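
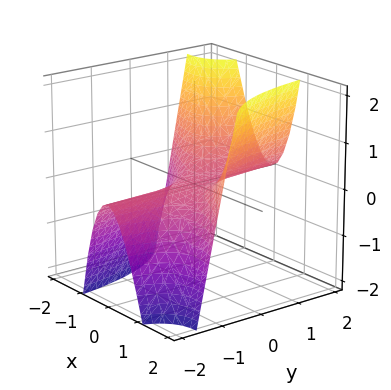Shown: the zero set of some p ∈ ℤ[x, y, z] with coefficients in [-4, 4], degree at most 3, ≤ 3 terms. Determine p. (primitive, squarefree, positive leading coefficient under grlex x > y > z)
(a) deg p = 3. The shape is more complex than any degree-2 surface.
(b) Reading off the gridlines: one x-axis crossing is at x = 0; one z-axis crossing is at z = 0; the visible y-axis segment lies entirely on the surface.
(c) Assembling these constraints gives the stated polynomial.

x^3 + 2*x^2*y - 2*z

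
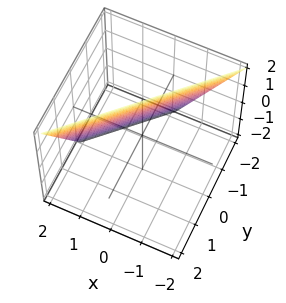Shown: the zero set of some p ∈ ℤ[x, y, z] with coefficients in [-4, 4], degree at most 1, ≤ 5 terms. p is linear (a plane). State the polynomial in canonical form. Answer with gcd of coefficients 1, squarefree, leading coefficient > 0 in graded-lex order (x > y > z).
1. Degree: the surface is flat (a plane), so deg p = 1.
2. From the visible intercepts: one y-axis crossing is at y = -1; one x-axis crossing is at x = 1; it meets the z-axis at z = 2 (among the integer gridlines).
3. Putting this together gives p.

2*x - 2*y + z - 2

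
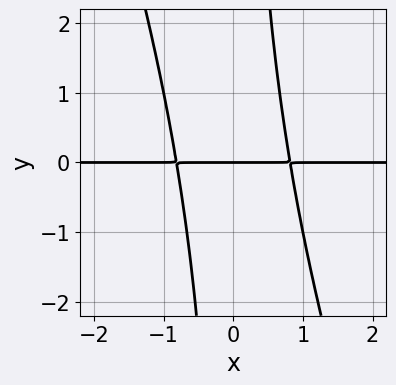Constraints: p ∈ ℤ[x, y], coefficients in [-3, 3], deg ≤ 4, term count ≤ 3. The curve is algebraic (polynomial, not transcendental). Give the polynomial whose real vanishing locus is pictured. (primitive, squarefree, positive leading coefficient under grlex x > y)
(a) Degree: a generic line meets the curve in up to 3 points, so deg p = 3.
(b) Observable constraints: one y-axis crossing is at y = 0; the visible x-axis segment lies entirely on the curve.
(c) Assembling these constraints gives the stated polynomial.

3*x^2*y + x*y^2 - 2*y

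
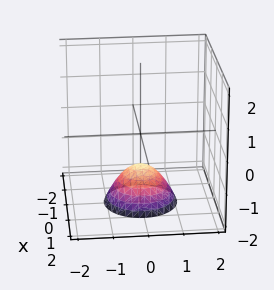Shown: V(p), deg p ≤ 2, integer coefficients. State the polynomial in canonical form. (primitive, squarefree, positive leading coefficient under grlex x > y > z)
x^2 + y^2 + z + 1

1. Degree: a generic line meets the surface in up to 2 points, so deg p = 2.
2. Symmetry: the z-axis is an axis of rotation, so x and y enter only as x² + y².
3. From the axis intercepts and sections: it misses every integer gridline on the x-axis; a circular section at z = -2 has radius exactly 1; the surface avoids every integer y-axis point in the box; it crosses the z-axis at the gridline z = -1.
4. Assembling these constraints gives the stated polynomial.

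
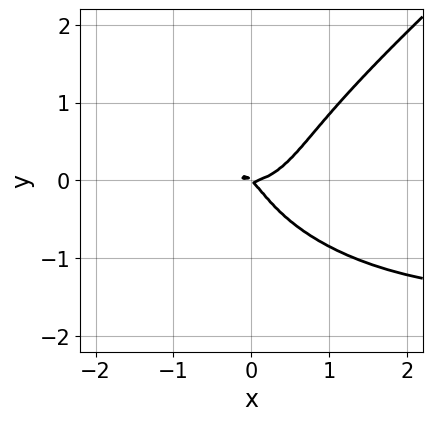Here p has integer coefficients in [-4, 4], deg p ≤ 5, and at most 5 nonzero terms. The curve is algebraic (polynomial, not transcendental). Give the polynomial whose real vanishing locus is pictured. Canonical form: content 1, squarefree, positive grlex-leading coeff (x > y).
(a) The degree is 4 — the shape is more complex than any degree-3 curve.
(b) From the axis intercepts and sections: one y-axis crossing is at y = 0; it meets the x-axis at x = 0 (among the integer gridlines).
(c) Matching integer coefficients to the picture gives p.

2*x^3*y - 3*y^4 + 3*x^3 - 2*x*y - 2*y^2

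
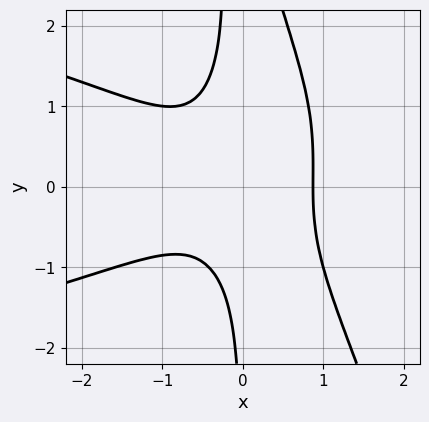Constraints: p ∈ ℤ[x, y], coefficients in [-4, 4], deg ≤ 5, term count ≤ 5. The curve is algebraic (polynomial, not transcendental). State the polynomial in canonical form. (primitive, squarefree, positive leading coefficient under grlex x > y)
The degree is 4 — a generic line meets the curve in up to 4 points.
From the axis intercepts and sections: it misses every integer gridline on the y-axis.
Assembling these constraints gives the stated polynomial.

3*x^2*y^2 + x*y^3 + 3*x^3 - 3*x*y^2 - 2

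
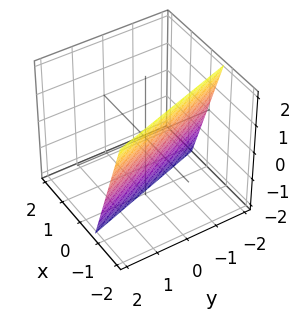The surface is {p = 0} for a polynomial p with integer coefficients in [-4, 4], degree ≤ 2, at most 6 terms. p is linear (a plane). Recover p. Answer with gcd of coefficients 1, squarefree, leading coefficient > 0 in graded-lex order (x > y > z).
Degree: the surface is flat (a plane), so deg p = 1.
From the axis intercepts and sections: it meets the z-axis at z = -2 (among the integer gridlines); it crosses the y-axis at the gridline y = -2.
Together with the visible shape, these determine p as stated.

3*x + y + z + 2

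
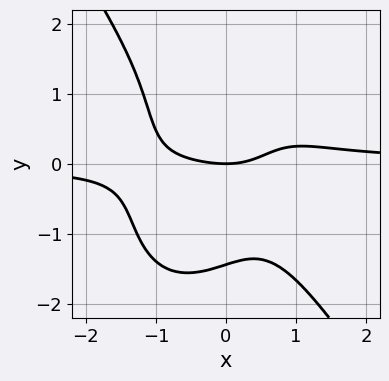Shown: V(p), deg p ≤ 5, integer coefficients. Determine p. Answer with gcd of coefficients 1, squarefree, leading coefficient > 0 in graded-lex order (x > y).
(a) Degree: a generic line meets the curve in up to 4 points, so deg p = 4.
(b) Observable constraints: it crosses the y-axis at the gridline y = 0; one x-axis crossing is at x = 0.
(c) The integer polynomial consistent with all of this is the stated p.

3*x^3*y + y^4 - x^2 - 2*x*y + 3*y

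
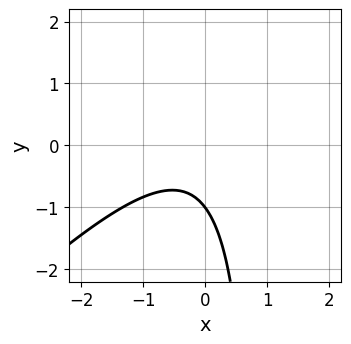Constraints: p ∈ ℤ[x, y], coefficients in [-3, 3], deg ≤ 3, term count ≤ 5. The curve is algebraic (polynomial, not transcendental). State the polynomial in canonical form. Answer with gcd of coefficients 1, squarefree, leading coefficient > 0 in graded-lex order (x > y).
First, deg p = 2.
Next, from the axis intercepts and sections: it misses every integer gridline on the x-axis; it meets the y-axis at y = -1 (among the integer gridlines).
Finally, the integer polynomial consistent with all of this is the stated p.

3*x^2 - 3*x*y + x + 3*y + 3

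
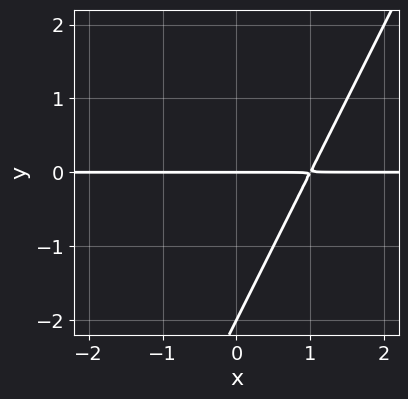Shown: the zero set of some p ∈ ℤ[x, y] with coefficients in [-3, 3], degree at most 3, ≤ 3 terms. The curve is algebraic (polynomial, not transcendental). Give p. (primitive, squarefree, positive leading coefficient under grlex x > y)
(a) Degree: no degree-1 curve has this shape, so deg p = 2.
(b) From the visible intercepts: the visible x-axis segment lies entirely on the curve; among the integer gridlines, it crosses the y-axis at y ∈ {-2, 0}.
(c) Assembling these constraints gives the stated polynomial.

2*x*y - y^2 - 2*y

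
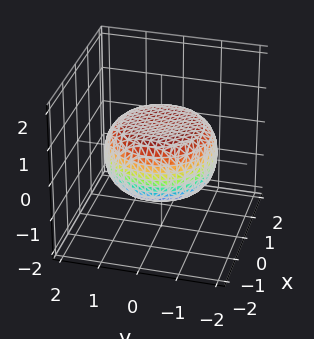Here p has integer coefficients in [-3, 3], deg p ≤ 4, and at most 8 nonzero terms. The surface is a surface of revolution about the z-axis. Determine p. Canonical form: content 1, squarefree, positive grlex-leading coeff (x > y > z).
(a) The degree is 4 — a generic line meets the surface in up to 4 points.
(b) Symmetries: rotational symmetry about the z-axis ⇒ p depends on x, y only through x² + y².
(c) From the axis intercepts and sections: a circular section at z = 0 has radius between 1 and 2.
(d) Putting this together gives p.

x^4 + 2*x^2*y^2 + y^4 - x^2 - y^2 + 3*z^2 - 2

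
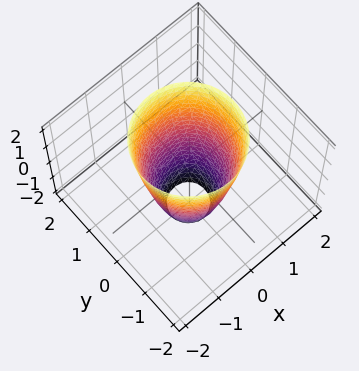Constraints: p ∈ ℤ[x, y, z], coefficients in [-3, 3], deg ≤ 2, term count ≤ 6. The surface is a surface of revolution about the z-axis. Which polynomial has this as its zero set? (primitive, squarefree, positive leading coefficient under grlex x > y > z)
3*x^2 + 3*y^2 - z - 3

(a) deg p = 2.
(b) Symmetries: rotational symmetry about the z-axis ⇒ p depends on x, y only through x² + y².
(c) Reading off the gridlines: the y-axis gridline crossings are at y ∈ {-1, 1}; a circular section at z = 0 has radius exactly 1.
(d) Solving for integer coefficients yields p as stated.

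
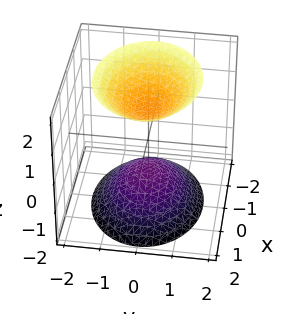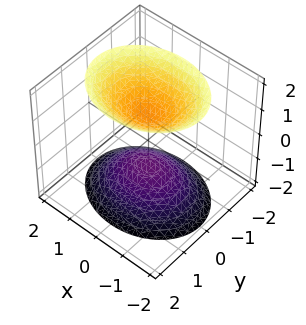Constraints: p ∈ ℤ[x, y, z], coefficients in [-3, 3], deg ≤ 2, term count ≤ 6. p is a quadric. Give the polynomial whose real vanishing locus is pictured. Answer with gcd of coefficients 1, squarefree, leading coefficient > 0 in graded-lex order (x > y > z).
First, the picture has 2 separate pieces.
Next, deg p = 2.
Next, symmetries: the z ↦ −z reflection is a symmetry, so z appears only in even powers; it's symmetric under y → −y, forcing even powers of y; mirror symmetry x ↦ −x ⇒ only even powers of x.
Then, observable constraints: it misses every integer gridline on the x-axis; the z-axis gridline crossings are at z ∈ {-1, 1}; the surface avoids every integer y-axis point in the box.
Finally, putting this together gives p.

2*x^2 + 3*y^2 - 2*z^2 + 2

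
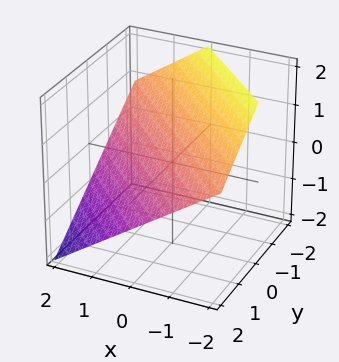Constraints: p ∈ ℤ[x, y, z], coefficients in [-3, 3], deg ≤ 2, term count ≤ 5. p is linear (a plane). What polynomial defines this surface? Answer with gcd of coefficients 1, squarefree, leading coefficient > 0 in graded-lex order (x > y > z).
First, deg p = 1. The surface is flat (a plane).
Next, from the axis intercepts and sections: it meets the y-axis at y = 1 (among the integer gridlines); one x-axis crossing is at x = 1.
Finally, these observations pin down the coefficients.

2*x + 2*y + 3*z - 2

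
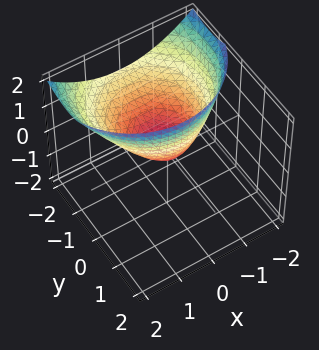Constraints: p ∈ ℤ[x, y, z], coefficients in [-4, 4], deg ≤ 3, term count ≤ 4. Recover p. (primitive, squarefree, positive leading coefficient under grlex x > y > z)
1. The degree is 2 — the shape is more complex than any degree-1 surface.
2. From the axis intercepts and sections: it meets the z-axis at z = 0 (among the integer gridlines); one x-axis crossing is at x = 0; it meets the y-axis at y = 0 (among the integer gridlines).
3. Solving for integer coefficients yields p as stated.

2*x^2 + 2*y^2 + 3*y*z - 3*z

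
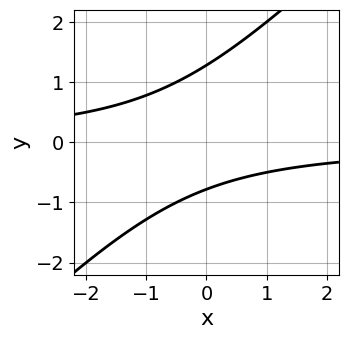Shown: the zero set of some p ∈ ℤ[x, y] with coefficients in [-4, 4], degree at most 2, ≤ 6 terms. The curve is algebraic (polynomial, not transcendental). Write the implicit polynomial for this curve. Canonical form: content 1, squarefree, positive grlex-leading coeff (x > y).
1. Degree: the shape is more complex than any degree-1 curve, so deg p = 2.
2. Against the integer gridlines: it misses every integer gridline on the x-axis.
3. Solving for integer coefficients yields p as stated.

2*x*y - 2*y^2 + y + 2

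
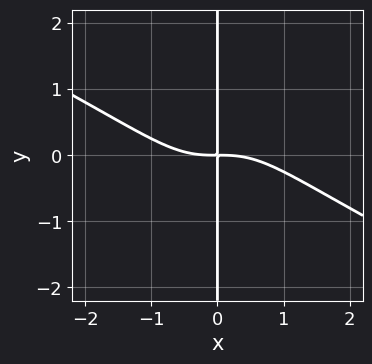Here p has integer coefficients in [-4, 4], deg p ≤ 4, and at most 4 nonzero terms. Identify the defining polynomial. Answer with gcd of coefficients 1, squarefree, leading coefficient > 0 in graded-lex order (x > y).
x^4 + 2*x^3*y + 2*x*y

(a) deg p = 4. The shape is more complex than any degree-3 curve.
(b) Against the integer gridlines: every point of the y-axis in the box is on the curve.
(c) Putting this together gives p.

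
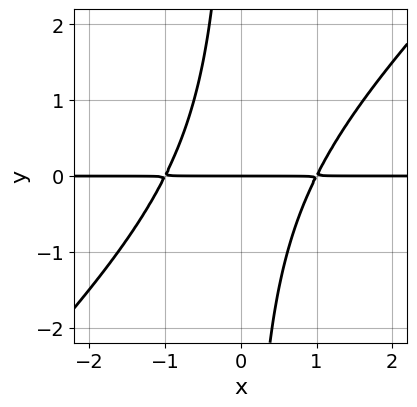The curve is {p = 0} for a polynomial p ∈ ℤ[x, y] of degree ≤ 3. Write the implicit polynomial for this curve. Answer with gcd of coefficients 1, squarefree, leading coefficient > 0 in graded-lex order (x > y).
(a) Degree: a generic line meets the curve in up to 3 points, so deg p = 3.
(b) From the visible intercepts: the visible x-axis segment lies entirely on the curve; it meets the y-axis at y = 0 (among the integer gridlines).
(c) These observations pin down the coefficients.

x^2*y - x*y^2 - y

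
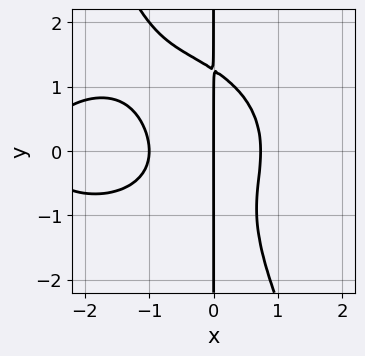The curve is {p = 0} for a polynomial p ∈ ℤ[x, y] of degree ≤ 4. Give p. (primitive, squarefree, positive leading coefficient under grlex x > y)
x^4 + 2*x^2*y^2 + x*y^3 + 3*x^3 - 2*x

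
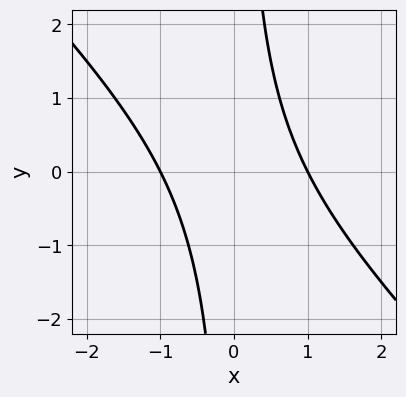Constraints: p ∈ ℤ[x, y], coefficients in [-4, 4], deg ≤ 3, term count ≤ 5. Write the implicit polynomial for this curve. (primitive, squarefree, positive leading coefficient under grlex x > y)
x^2 + x*y - 1

1. The degree is 2 — the shape is more complex than any degree-1 curve.
2. Against the integer gridlines: among the integer gridlines, it crosses the x-axis at x ∈ {-1, 1}; no y-intercept at any integer in the box.
3. Solving for integer coefficients yields p as stated.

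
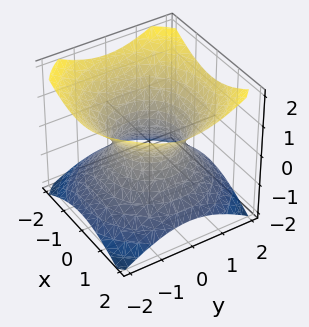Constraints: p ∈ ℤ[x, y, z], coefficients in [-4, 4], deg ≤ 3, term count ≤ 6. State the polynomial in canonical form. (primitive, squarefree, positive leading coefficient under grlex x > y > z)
2*x^2 + 2*y^2 - 3*z^2 - 2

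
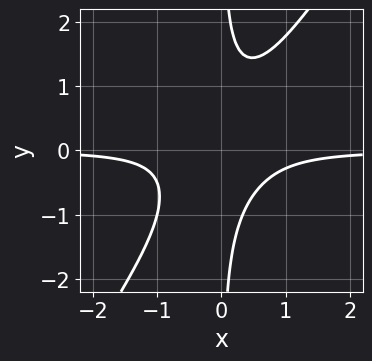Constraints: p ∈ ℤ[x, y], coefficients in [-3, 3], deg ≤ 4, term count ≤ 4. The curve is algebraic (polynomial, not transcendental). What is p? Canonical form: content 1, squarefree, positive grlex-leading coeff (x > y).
(a) Degree: no degree-2 curve has this shape, so deg p = 3.
(b) Reading off the gridlines: it misses every integer gridline on the x-axis; it misses every integer gridline on the y-axis.
(c) Solving for integer coefficients yields p as stated.

3*x^2*y - 2*x*y^2 + 1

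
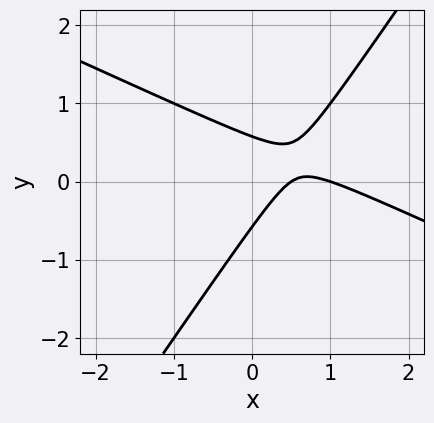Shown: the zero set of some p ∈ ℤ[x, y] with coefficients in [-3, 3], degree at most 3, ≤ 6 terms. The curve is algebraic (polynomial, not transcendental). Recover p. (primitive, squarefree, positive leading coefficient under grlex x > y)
1. Degree: no degree-1 curve has this shape, so deg p = 2.
2. From the visible intercepts: one x-axis crossing is at x = 1.
3. Solving for integer coefficients yields p as stated.

2*x^2 + 3*x*y - 3*y^2 - 3*x + 1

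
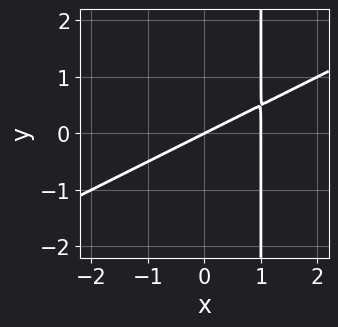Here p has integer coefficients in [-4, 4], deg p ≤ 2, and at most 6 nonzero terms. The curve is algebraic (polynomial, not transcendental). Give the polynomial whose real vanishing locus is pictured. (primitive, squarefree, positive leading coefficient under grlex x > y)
(a) deg p = 2. The shape is more complex than any degree-1 curve.
(b) From the visible intercepts: it crosses the y-axis at the gridline y = 0; among the integer gridlines, it crosses the x-axis at x ∈ {0, 1}.
(c) These observations pin down the coefficients.

x^2 - 2*x*y - x + 2*y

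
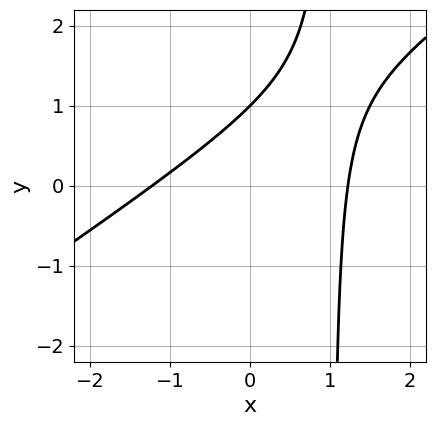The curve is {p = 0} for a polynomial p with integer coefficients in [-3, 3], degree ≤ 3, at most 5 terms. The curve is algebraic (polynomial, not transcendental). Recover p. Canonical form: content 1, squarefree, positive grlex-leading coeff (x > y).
2*x^2 - 3*x*y + 3*y - 3

1. The degree is 2 — no degree-1 curve has this shape.
2. From the visible intercepts: it crosses the y-axis at the gridline y = 1.
3. Together with the visible shape, these determine p as stated.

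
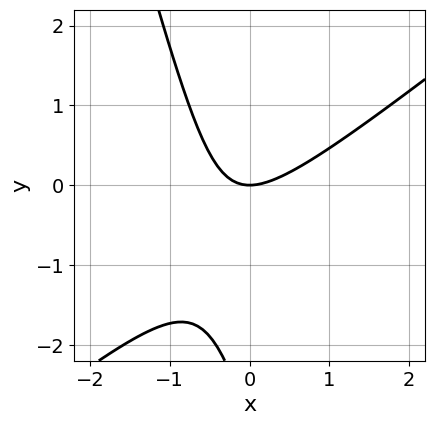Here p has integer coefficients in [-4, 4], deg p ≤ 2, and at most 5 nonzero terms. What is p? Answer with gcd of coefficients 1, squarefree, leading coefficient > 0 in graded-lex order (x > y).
3*x^2 - 3*x*y - y^2 - 3*y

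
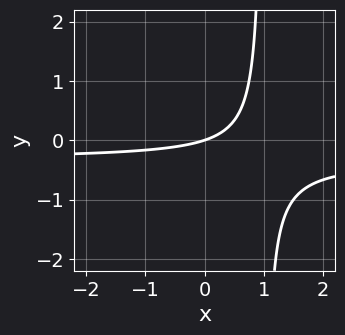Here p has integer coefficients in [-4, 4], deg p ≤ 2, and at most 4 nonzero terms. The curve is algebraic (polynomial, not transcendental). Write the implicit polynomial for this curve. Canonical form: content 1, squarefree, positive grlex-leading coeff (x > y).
3*x*y + x - 3*y

First, deg p = 2. A generic line meets the curve in up to 2 points.
Then, against the integer gridlines: it meets the y-axis at y = 0 (among the integer gridlines); one x-axis crossing is at x = 0.
Finally, assembling these constraints gives the stated polynomial.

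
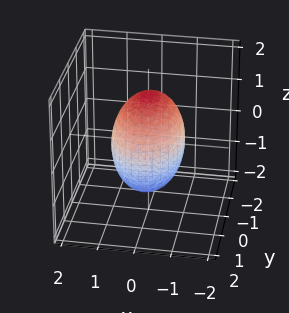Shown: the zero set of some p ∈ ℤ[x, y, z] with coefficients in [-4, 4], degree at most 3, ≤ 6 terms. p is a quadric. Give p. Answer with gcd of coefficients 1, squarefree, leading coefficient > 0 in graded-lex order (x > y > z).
2*x^2 + y^2 + z^2 - 2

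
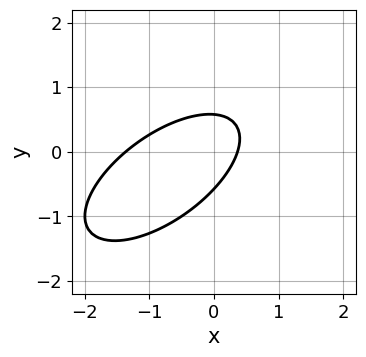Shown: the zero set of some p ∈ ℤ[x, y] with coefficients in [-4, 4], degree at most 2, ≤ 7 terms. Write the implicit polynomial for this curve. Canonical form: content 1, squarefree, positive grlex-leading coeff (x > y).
1. deg p = 2.
2. Putting this together gives p.

2*x^2 - 3*x*y + 3*y^2 + 2*x - 1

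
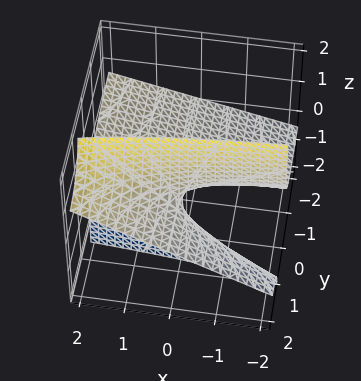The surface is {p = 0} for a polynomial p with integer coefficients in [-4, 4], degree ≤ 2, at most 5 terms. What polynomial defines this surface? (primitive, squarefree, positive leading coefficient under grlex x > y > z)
(a) The degree is 2 — the shape is more complex than any degree-1 surface.
(b) Against the integer gridlines: every point of the y-axis in the box is on the surface; one z-axis crossing is at z = 0; the visible x-axis segment lies entirely on the surface.
(c) Together with the visible shape, these determine p as stated.

x*y - 3*y*z + 2*z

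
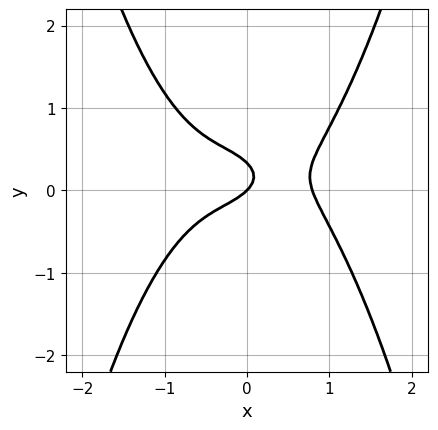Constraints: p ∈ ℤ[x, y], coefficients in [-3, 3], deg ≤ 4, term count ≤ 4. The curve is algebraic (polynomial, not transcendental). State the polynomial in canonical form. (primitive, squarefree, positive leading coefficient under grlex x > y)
2*x^4 - 3*y^2 - x + y

1. The degree is 4 — no degree-3 curve has this shape.
2. From the visible intercepts: it meets the y-axis at y = 0 (among the integer gridlines); it meets the x-axis at x = 0 (among the integer gridlines).
3. These observations pin down the coefficients.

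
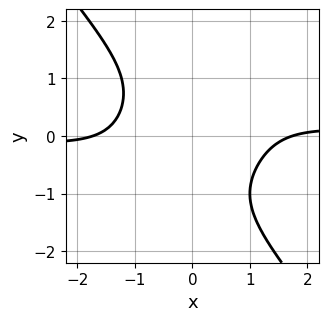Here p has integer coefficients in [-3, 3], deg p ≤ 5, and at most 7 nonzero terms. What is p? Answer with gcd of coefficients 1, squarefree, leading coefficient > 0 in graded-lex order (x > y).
2*x^3*y + y^4 - x*y^2 - x^2 + 3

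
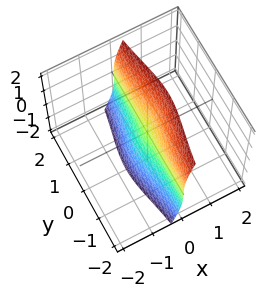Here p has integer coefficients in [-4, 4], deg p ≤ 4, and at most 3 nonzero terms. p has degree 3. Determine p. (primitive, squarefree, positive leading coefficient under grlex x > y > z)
3*x*y^2 + 3*x*z^2 - z^3

First, deg p = 3.
Then, reading off the gridlines: every point of the y-axis in the box is on the surface; every point of the x-axis in the box is on the surface.
Finally, the integer polynomial consistent with all of this is the stated p.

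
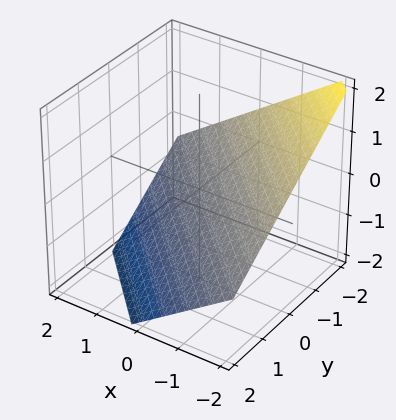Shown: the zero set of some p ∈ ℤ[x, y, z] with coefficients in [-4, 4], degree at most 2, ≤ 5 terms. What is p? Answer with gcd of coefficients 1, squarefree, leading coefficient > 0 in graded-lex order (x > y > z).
2*x + 2*y + 3*z + 2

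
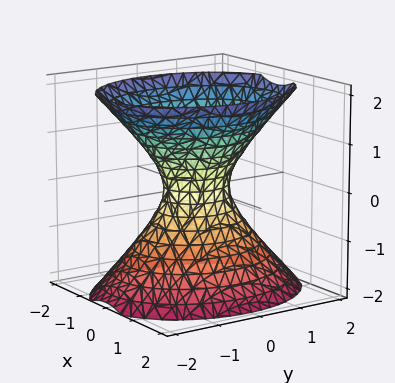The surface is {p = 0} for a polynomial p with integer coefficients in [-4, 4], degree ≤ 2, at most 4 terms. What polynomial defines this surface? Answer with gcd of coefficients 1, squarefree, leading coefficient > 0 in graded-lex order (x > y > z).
3*x^2 + 2*y^2 - 2*z^2 - 1

First, the degree is 2 — one connected sheet with a waist; a quadric.
Next, symmetries: mirror symmetry x ↦ −x ⇒ only even powers of x; mirror symmetry y ↦ −y ⇒ only even powers of y; mirror symmetry z ↦ −z ⇒ only even powers of z.
Next, from the visible intercepts: no z-intercept at any integer in the box.
Finally, solving for integer coefficients yields p as stated.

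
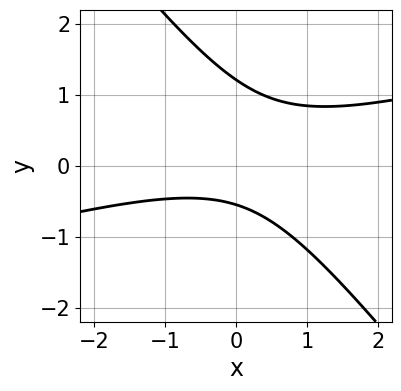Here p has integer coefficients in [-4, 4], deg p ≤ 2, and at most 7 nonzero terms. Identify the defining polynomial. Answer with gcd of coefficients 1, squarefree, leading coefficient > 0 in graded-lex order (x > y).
1. deg p = 2. No degree-1 curve has this shape.
2. From the visible intercepts: it misses every integer gridline on the x-axis.
3. Together with the visible shape, these determine p as stated.

x^2 - 3*x*y - 3*y^2 + 2*y + 2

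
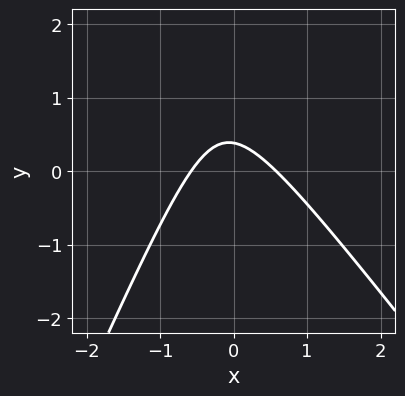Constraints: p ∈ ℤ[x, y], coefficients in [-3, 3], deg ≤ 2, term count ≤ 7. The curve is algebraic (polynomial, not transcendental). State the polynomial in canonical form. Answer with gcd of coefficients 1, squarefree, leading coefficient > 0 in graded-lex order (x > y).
1. deg p = 2. A generic line meets the curve in up to 2 points.
2. Putting this together gives p.

3*x^2 + x*y - y^2 + 3*y - 1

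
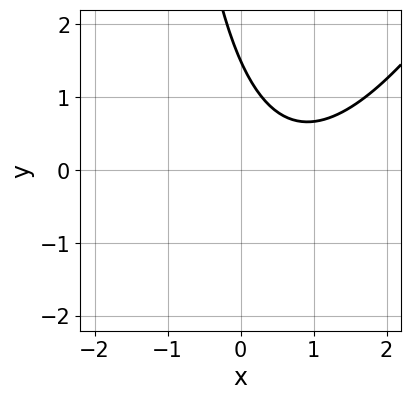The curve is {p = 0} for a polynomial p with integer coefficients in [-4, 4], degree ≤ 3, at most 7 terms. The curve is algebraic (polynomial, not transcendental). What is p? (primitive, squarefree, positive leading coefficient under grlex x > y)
2*x^2 - x*y - 3*x - 2*y + 3

First, the degree is 2 — a generic line meets the curve in up to 2 points.
Next, from the axis intercepts and sections: no x-intercept at any integer in the box.
Finally, solving for integer coefficients yields p as stated.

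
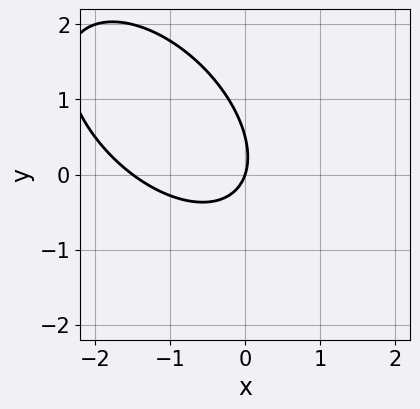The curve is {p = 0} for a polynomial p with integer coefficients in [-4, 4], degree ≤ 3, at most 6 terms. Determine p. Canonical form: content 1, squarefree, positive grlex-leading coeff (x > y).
Degree: a generic line meets the curve in up to 2 points, so deg p = 2.
From the axis intercepts and sections: it crosses the x-axis at the gridline x = 0; one y-axis crossing is at y = 0.
Putting this together gives p.

2*x^2 + 2*x*y + 2*y^2 + 3*x - y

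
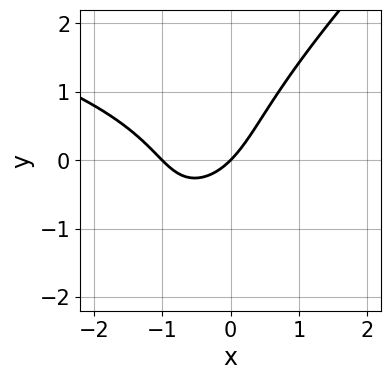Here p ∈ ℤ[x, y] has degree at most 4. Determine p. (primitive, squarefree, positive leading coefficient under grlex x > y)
1. Degree: no degree-2 curve has this shape, so deg p = 3.
2. Checking where it meets the axes: among the integer gridlines, it crosses the x-axis at x ∈ {-1, 0}; it meets the y-axis at y = 0 (among the integer gridlines).
3. Putting this together gives p.

2*x*y^2 - 2*y^3 + 3*x^2 + 3*x - 3*y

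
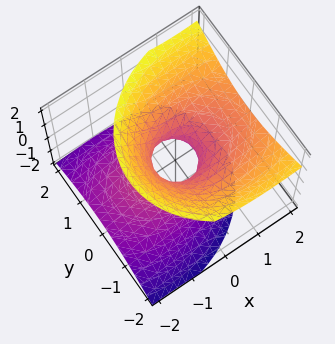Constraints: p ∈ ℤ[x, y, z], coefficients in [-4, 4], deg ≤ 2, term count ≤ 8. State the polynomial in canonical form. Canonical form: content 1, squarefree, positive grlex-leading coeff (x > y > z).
2*x^2 - 3*x*z + 3*y^2 + y*z - 3*z^2 - 1

1. Degree: a generic line meets the surface in up to 2 points, so deg p = 2.
2. Checking where it meets the axes: no z-intercept at any integer in the box.
3. Solving for integer coefficients yields p as stated.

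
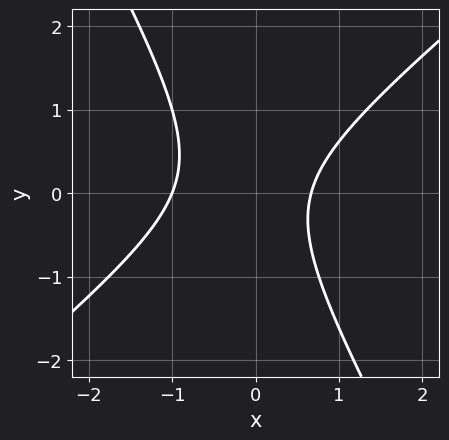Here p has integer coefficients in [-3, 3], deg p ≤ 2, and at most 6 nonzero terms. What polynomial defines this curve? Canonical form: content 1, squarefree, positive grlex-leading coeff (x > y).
1. The degree is 2 — no degree-1 curve has this shape.
2. Reading off the gridlines: no y-intercept at any integer in the box; it meets the x-axis at x = -1 (among the integer gridlines).
3. Assembling these constraints gives the stated polynomial.

3*x^2 - 2*x*y - 2*y^2 + x - 2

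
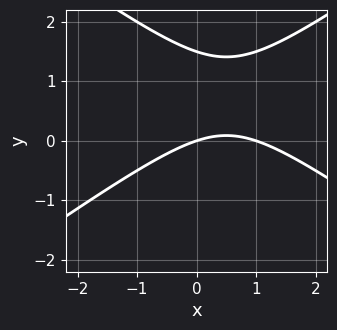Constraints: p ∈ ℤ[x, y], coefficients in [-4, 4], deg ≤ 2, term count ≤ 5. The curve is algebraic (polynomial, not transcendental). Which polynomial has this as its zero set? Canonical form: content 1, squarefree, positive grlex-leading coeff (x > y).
x^2 - 2*y^2 - x + 3*y

1. The degree is 2 — a generic line meets the curve in up to 2 points.
2. Observable constraints: it meets the y-axis at y = 0 (among the integer gridlines); the x-axis gridline crossings are at x ∈ {0, 1}.
3. Fitting integer coefficients to these (and the overall shape) gives p.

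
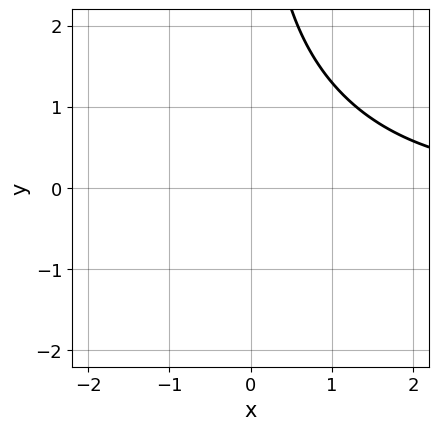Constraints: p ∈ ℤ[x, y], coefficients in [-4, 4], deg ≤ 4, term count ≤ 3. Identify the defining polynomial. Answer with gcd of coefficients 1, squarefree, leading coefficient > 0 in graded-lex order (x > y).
First, degree: the shape is more complex than any degree-2 curve, so deg p = 3.
Next, reading off the gridlines: it misses every integer gridline on the x-axis; the curve avoids every integer y-axis point in the box.
Finally, matching integer coefficients to the picture gives p.

x^2*y + x*y^2 - 3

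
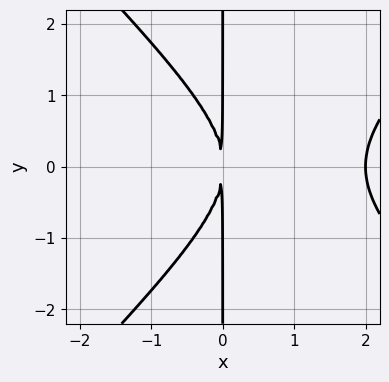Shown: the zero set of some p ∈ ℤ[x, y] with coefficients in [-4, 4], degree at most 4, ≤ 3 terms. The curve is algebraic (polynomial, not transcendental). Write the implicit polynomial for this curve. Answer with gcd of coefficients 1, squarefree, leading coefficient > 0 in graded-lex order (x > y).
x^3 - x*y^2 - 2*x^2

Degree: no degree-2 curve has this shape, so deg p = 3.
Symmetries: the y ↦ −y reflection is a symmetry, so y appears only in even powers.
From the axis intercepts and sections: the visible y-axis segment lies entirely on the curve; it meets the x-axis at x = 2 (among the integer gridlines).
The integer polynomial consistent with all of this is the stated p.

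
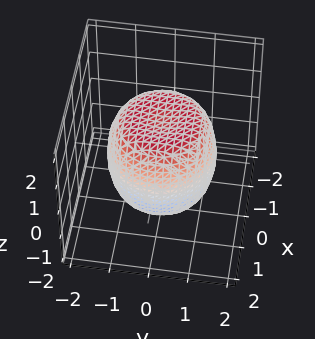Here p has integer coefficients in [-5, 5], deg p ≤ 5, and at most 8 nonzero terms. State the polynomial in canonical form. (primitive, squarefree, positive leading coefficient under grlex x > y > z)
2*x^4 + 4*x^2*y^2 + 2*y^4 - 2*x^2 - 2*y^2 + 2*z^2 - 3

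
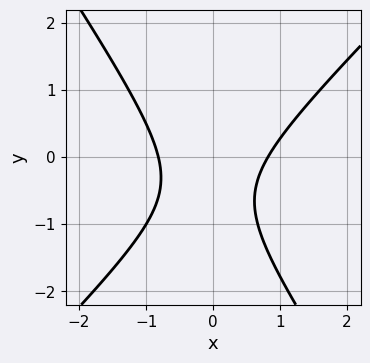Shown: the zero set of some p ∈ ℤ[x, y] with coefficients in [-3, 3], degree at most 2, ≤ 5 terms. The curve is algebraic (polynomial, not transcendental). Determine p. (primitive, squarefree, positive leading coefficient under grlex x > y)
3*x^2 - x*y - 2*y^2 - 2*y - 2

First, degree: the shape is more complex than any degree-1 curve, so deg p = 2.
Then, from the axis intercepts and sections: it misses every integer gridline on the y-axis.
Finally, matching integer coefficients to the picture gives p.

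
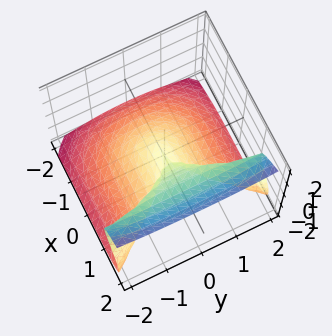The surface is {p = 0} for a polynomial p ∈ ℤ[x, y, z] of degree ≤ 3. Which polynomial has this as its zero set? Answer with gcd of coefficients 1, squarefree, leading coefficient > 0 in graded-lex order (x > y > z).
x^3 + y^2*z - 2*z^3 - y^2

(a) deg p = 3.
(b) Against the integer gridlines: it meets the y-axis at y = 0 (among the integer gridlines); one x-axis crossing is at x = 0; one z-axis crossing is at z = 0.
(c) Fitting integer coefficients to these (and the overall shape) gives p.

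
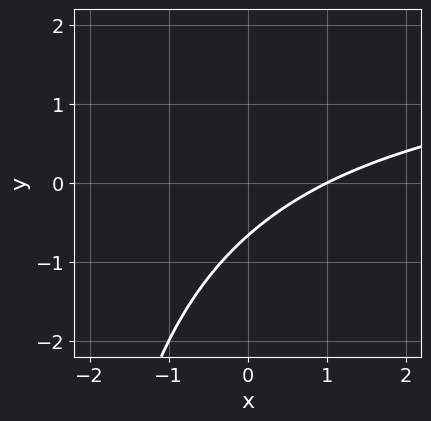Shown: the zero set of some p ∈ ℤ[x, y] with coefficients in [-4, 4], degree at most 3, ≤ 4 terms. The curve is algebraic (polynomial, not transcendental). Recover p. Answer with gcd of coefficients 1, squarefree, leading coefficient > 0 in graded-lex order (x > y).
x*y - 2*x + 3*y + 2

First, the degree is 2 — the shape is more complex than any degree-1 curve.
Then, observable constraints: it meets the x-axis at x = 1 (among the integer gridlines).
Finally, these observations pin down the coefficients.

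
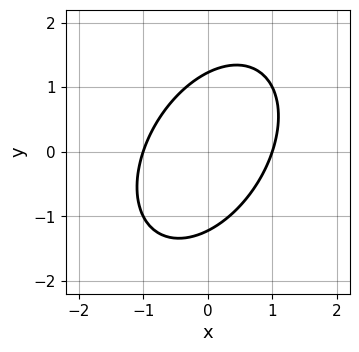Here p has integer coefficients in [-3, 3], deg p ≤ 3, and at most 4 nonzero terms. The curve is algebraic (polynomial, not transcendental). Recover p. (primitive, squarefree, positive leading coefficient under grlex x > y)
3*x^2 - 2*x*y + 2*y^2 - 3

First, the degree is 2 — the shape is more complex than any degree-1 curve.
Then, from the visible intercepts: among the integer gridlines, it crosses the x-axis at x ∈ {-1, 1}.
Finally, matching integer coefficients to the picture gives p.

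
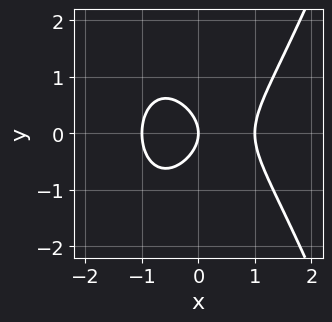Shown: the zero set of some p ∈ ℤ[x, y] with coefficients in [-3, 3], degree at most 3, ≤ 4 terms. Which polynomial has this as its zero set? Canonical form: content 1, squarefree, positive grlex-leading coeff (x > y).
x^3 - y^2 - x

deg p = 3.
Symmetries: the y ↦ −y reflection is a symmetry, so y appears only in even powers.
Observable constraints: the x-axis gridline crossings are at x ∈ {-1, 0, 1}; it crosses the y-axis at the gridline y = 0.
These observations pin down the coefficients.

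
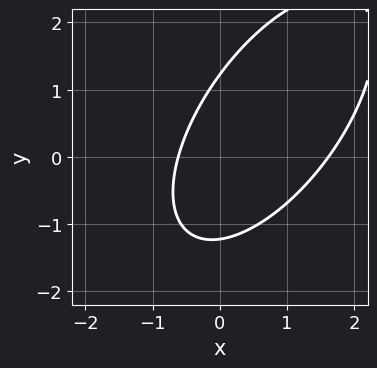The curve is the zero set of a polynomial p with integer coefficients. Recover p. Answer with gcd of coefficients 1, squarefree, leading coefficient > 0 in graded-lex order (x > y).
3*x^2 - 3*x*y + 2*y^2 - 3*x - 3

First, degree: no degree-1 curve has this shape, so deg p = 2.
Finally, putting this together gives p.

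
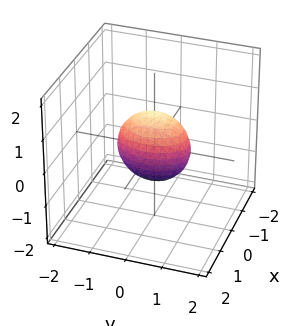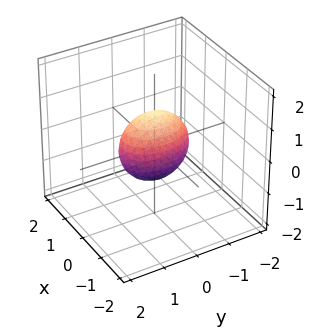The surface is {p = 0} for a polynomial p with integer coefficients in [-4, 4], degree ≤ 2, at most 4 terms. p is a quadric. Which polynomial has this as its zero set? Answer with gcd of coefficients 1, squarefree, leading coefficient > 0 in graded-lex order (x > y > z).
Degree: bounded and convex; a quadric, so deg p = 2.
Symmetries: it's symmetric under z → −z, forcing even powers of z; it's symmetric under y → −y, forcing even powers of y; the x ↦ −x reflection is a symmetry, so x appears only in even powers.
From the visible intercepts: the y-axis gridline crossings are at y ∈ {-1, 1}; among the integer gridlines, it crosses the z-axis at z ∈ {-1, 1}.
The integer polynomial consistent with all of this is the stated p.

2*x^2 + y^2 + z^2 - 1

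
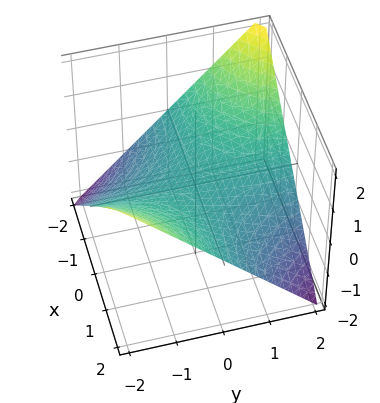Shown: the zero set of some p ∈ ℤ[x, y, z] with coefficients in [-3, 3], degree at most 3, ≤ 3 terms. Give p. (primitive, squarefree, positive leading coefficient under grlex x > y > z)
1. The degree is 2 — a hyperbolic paraboloid; a quadric.
2. Against the integer gridlines: it crosses the z-axis at the gridline z = 0; every point of the y-axis in the box is on the surface; the visible x-axis segment lies entirely on the surface.
3. Solving for integer coefficients yields p as stated.

x*y + 2*z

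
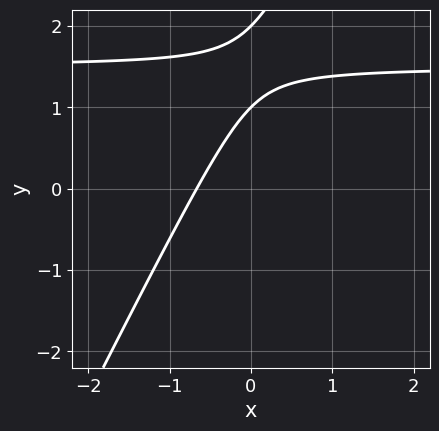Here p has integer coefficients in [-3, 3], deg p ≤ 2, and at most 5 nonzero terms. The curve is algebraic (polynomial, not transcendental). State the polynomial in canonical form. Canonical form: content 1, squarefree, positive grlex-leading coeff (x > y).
2*x*y - y^2 - 3*x + 3*y - 2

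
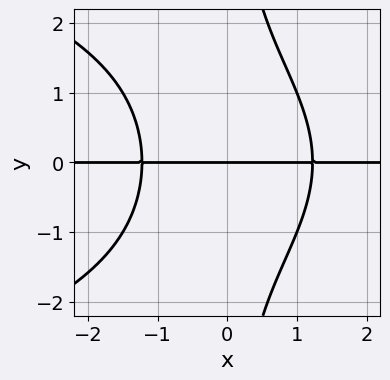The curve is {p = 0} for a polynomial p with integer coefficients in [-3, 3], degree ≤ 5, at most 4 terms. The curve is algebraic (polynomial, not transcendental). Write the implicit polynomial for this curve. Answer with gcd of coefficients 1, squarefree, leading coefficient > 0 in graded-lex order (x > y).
x*y^3 + 2*x^2*y - 3*y

1. Degree: no degree-3 curve has this shape, so deg p = 4.
2. Against the integer gridlines: the visible x-axis segment lies entirely on the curve; one y-axis crossing is at y = 0.
3. Fitting integer coefficients to these (and the overall shape) gives p.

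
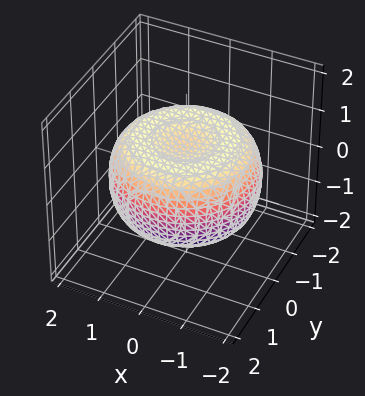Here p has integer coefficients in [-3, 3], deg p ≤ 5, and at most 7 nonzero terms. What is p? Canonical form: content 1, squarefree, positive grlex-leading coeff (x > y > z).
x^4 + 2*x^2*y^2 + y^4 - 2*x^2 - 2*y^2 + 3*z^2 - 2

(a) The degree is 4 — no degree-3 surface has this shape.
(b) Symmetry: the surface is invariant under rotation about z: p = q(x² + y², z).
(c) From the axis intercepts and sections: a circular section at z = -1 has radius exactly 1.
(d) The integer polynomial consistent with all of this is the stated p.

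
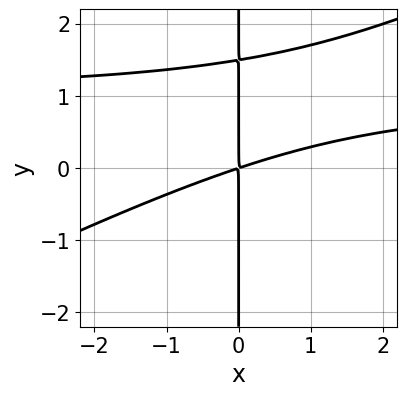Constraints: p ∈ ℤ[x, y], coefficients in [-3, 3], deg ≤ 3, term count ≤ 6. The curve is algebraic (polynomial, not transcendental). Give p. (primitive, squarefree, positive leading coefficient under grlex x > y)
x^2*y - 2*x*y^2 - x^2 + 3*x*y

1. deg p = 3. A generic line meets the curve in up to 3 points.
2. Observable constraints: every point of the y-axis in the box is on the curve.
3. Matching integer coefficients to the picture gives p.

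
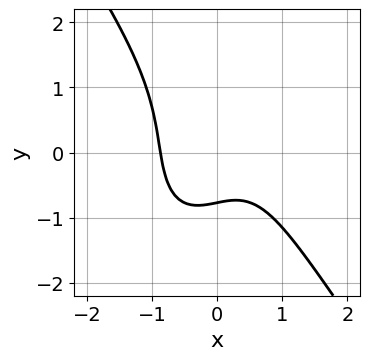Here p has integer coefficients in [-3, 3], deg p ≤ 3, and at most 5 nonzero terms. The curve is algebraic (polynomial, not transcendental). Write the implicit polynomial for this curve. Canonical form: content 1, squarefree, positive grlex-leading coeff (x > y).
3*x^3 + y^3 + x*y + 2*y + 2

First, the degree is 3 — no degree-2 curve has this shape.
Finally, matching integer coefficients to the picture gives p.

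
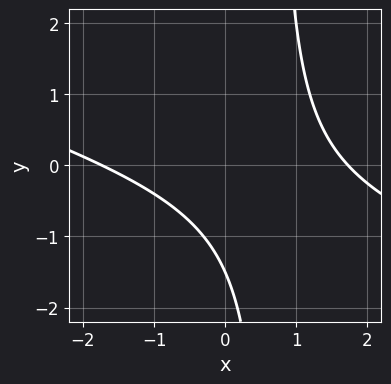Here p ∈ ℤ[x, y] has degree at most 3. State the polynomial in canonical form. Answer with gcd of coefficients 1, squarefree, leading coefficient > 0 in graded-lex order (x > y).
x^2 + 3*x*y - 2*y - 3

1. Degree: the shape is more complex than any degree-1 curve, so deg p = 2.
2. Solving for integer coefficients yields p as stated.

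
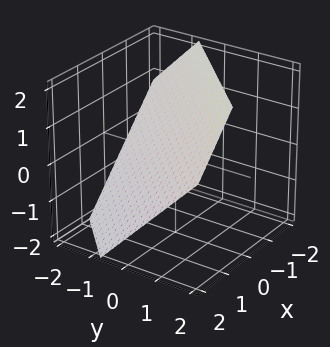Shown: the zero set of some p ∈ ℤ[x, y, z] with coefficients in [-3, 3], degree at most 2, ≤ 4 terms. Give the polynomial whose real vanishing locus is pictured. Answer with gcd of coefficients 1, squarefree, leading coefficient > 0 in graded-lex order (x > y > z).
3*x - 3*y + 3*z - 2

(a) deg p = 1. Every cross-section is a straight line — this is a plane.
(b) The integer polynomial consistent with all of this is the stated p.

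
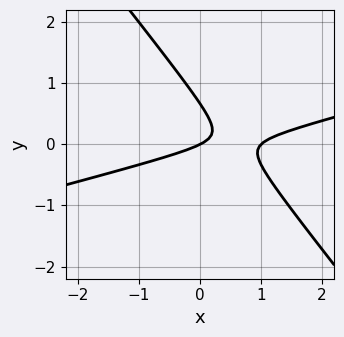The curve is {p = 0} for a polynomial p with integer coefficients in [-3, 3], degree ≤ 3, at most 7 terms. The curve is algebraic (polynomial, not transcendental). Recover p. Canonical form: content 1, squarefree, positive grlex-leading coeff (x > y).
(a) deg p = 2. The shape is more complex than any degree-1 curve.
(b) Against the integer gridlines: the x-axis gridline crossings are at x ∈ {0, 1}; one y-axis crossing is at y = 0.
(c) Fitting integer coefficients to these (and the overall shape) gives p.

x^2 - 3*x*y - 3*y^2 - x + 2*y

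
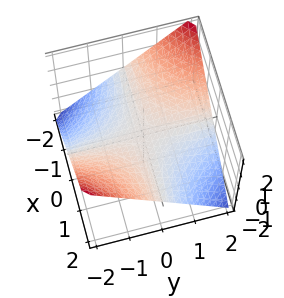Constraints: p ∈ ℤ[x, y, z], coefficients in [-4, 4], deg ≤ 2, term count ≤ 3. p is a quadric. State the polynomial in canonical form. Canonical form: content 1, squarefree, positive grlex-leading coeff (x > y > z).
First, the degree is 2 — a saddle surface; a quadric.
Then, against the integer gridlines: the visible x-axis segment lies entirely on the surface; it crosses the z-axis at the gridline z = 0; every point of the y-axis in the box is on the surface.
Finally, matching integer coefficients to the picture gives p.

x*y + 2*z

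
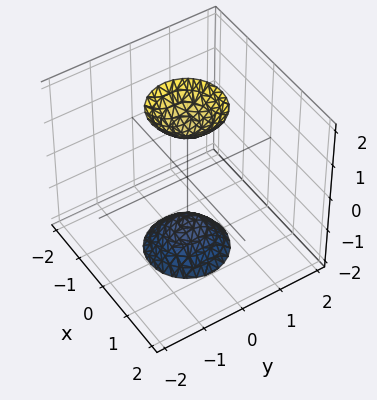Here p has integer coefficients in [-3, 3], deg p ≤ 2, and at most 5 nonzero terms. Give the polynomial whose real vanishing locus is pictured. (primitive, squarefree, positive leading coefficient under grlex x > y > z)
3*x^2 + 3*y^2 - z^2 + 2

There are 2 components. Treating them together as one polynomial.
Degree: the shape is more complex than any degree-1 surface, so deg p = 2.
Symmetries: the z-axis is an axis of rotation, so x and y enter only as x² + y².
Observable constraints: it misses every integer gridline on the y-axis; no x-intercept at any integer in the box; a circular section at z = -2 has radius between 0 and 1.
Solving for integer coefficients yields p as stated.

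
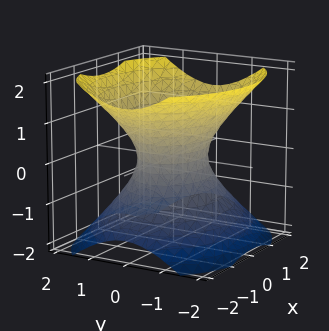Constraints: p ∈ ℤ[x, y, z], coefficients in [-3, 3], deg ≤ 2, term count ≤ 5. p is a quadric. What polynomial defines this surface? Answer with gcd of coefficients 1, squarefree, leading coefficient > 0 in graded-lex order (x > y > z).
2*x^2 + 3*y^2 - 3*z^2 - 2

1. deg p = 2. An hourglass — one-sheet hyperboloid; a quadric.
2. Symmetries: the z ↦ −z reflection is a symmetry, so z appears only in even powers; mirror symmetry x ↦ −x ⇒ only even powers of x; it's symmetric under y → −y, forcing even powers of y.
3. From the visible intercepts: among the integer gridlines, it crosses the x-axis at x ∈ {-1, 1}; the surface avoids every integer z-axis point in the box.
4. Fitting integer coefficients to these (and the overall shape) gives p.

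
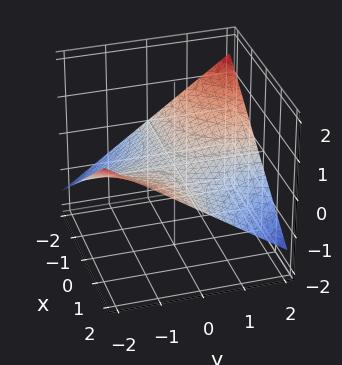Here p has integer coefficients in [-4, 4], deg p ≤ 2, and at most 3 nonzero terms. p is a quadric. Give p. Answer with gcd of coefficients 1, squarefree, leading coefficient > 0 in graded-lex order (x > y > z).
deg p = 2.
Against the integer gridlines: the visible x-axis segment lies entirely on the surface; it crosses the z-axis at the gridline z = 0; the visible y-axis segment lies entirely on the surface.
Putting this together gives p.

x*y + 3*z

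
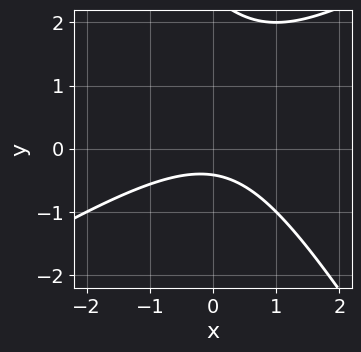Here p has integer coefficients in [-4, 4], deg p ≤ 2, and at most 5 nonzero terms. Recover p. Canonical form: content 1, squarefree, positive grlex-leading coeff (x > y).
First, the degree is 2 — no degree-1 curve has this shape.
Then, reading off the gridlines: it misses every integer gridline on the x-axis.
Finally, matching integer coefficients to the picture gives p.

x^2 - x*y - y^2 + 2*y + 1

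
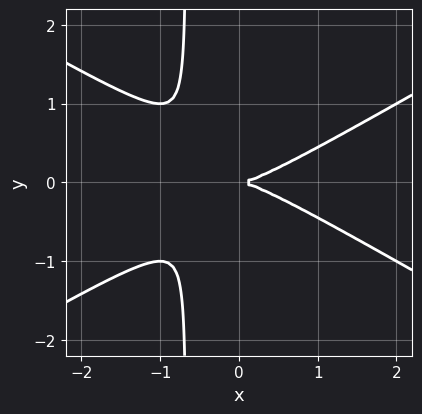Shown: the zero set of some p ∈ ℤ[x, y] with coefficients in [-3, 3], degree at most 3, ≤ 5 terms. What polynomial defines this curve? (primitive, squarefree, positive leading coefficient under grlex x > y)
x^3 - 3*x*y^2 - 2*y^2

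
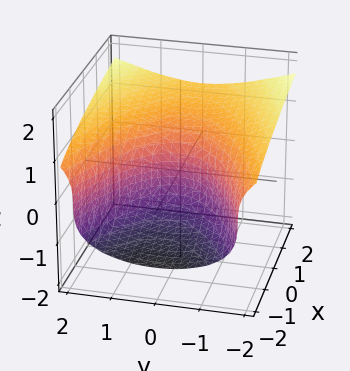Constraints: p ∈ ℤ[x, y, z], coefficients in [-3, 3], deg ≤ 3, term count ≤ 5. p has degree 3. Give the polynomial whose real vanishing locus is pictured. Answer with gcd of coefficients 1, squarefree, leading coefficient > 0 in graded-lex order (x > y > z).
3*z^3 - 2*y^2 - 3*x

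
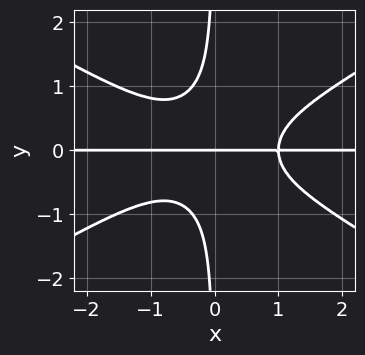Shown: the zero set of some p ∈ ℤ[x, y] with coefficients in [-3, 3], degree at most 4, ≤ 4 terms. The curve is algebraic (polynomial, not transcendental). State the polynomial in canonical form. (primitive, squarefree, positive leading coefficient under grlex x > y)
x^3*y - 3*x*y^3 - y

1. The degree is 4 — the shape is more complex than any degree-3 curve.
2. From the visible intercepts: the visible x-axis segment lies entirely on the curve; it meets the y-axis at y = 0 (among the integer gridlines).
3. These observations pin down the coefficients.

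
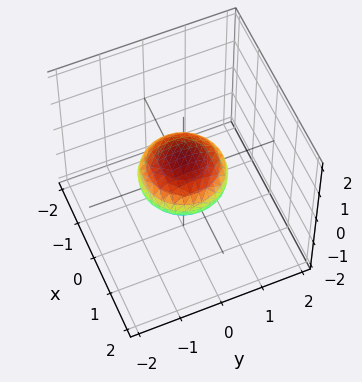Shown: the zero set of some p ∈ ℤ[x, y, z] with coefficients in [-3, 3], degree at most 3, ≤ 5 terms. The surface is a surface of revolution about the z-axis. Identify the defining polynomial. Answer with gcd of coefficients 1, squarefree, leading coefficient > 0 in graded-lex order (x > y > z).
deg p = 2. A generic line meets the surface in up to 2 points.
Symmetry: the surface is invariant under rotation about z: p = q(x² + y², z).
From the visible intercepts: among the integer gridlines, it crosses the y-axis at y ∈ {-1, 1}; the x-axis gridline crossings are at x ∈ {-1, 1}.
Matching integer coefficients to the picture gives p.

x^2 + y^2 + 2*z^2 - 1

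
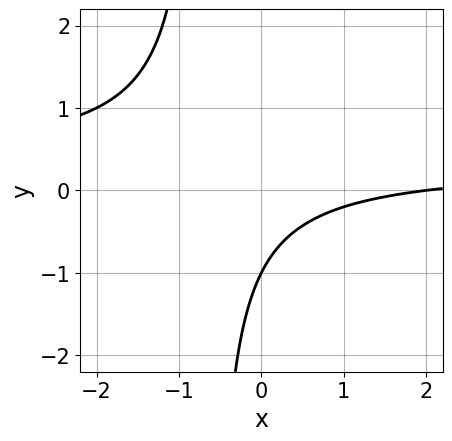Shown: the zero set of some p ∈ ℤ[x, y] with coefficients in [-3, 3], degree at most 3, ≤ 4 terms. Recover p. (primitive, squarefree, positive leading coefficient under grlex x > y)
3*x*y - x + 2*y + 2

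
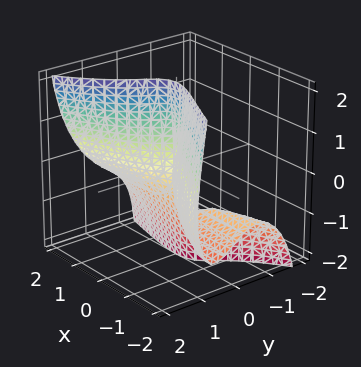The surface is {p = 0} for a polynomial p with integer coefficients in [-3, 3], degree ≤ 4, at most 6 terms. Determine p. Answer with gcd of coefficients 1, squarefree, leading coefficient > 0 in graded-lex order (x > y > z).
(a) The degree is 3 — no degree-2 surface has this shape.
(b) Reading off the gridlines: one x-axis crossing is at x = 0; it crosses the y-axis at the gridline y = 0; the visible z-axis segment lies entirely on the surface.
(c) Fitting integer coefficients to these (and the overall shape) gives p.

x^2*z + 2*x*y*z - 3*y^3 - y*z^2 + x^2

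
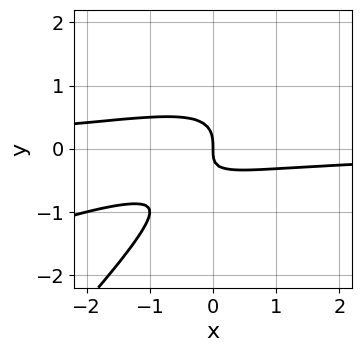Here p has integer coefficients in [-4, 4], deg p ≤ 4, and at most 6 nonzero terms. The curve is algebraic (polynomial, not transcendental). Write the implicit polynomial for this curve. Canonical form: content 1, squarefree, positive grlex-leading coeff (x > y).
x^2*y - 3*x*y^2 + 2*y^3 + x*y + x

First, deg p = 3. A generic line meets the curve in up to 3 points.
Next, from the axis intercepts and sections: it crosses the x-axis at the gridline x = 0; one y-axis crossing is at y = 0.
Finally, assembling these constraints gives the stated polynomial.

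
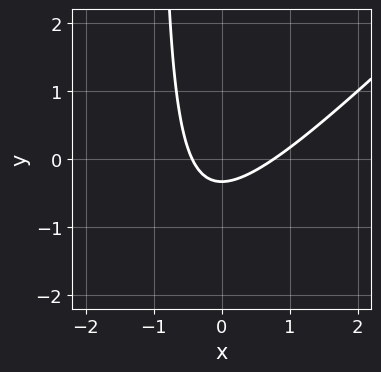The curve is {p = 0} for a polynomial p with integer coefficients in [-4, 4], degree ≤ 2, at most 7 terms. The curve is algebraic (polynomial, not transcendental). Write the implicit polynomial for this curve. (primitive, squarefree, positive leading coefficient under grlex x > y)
3*x^2 - 3*x*y - x - 3*y - 1

(a) Degree: a generic line meets the curve in up to 2 points, so deg p = 2.
(b) Putting this together gives p.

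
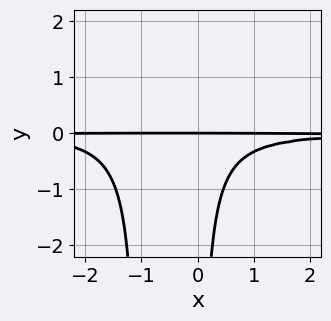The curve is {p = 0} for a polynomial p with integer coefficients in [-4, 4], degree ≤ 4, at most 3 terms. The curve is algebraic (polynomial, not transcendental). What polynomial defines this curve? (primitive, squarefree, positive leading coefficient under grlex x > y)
(a) The degree is 4 — a generic line meets the curve in up to 4 points.
(b) From the axis intercepts and sections: the visible x-axis segment lies entirely on the curve; it meets the y-axis at y = 0 (among the integer gridlines).
(c) Assembling these constraints gives the stated polynomial.

3*x^2*y^2 + 3*x*y^2 + 2*y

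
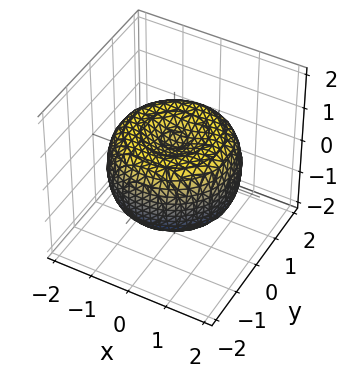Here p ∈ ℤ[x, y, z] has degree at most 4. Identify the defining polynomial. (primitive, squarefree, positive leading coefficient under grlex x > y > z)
1. deg p = 4.
2. By symmetry, the surface is invariant under rotation about z: p = q(x² + y², z).
3. Against the integer gridlines: a circular section at z = 1 has radius exactly 1.
4. Matching integer coefficients to the picture gives p.

x^4 + 2*x^2*y^2 + y^4 - 2*x^2 - 2*y^2 + 2*z^2 - 1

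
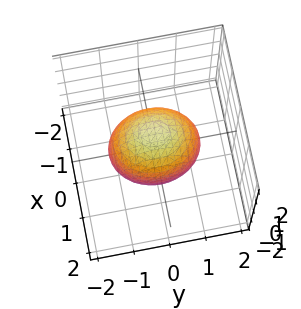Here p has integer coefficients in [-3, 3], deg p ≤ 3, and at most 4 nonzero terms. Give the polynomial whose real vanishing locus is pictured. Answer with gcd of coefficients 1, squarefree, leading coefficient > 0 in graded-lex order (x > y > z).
1. The degree is 2 — a closed, bounded, convex surface; a quadric.
2. Symmetries: mirror symmetry x ↦ −x ⇒ only even powers of x; it's symmetric under y → −y, forcing even powers of y; the z ↦ −z reflection is a symmetry, so z appears only in even powers.
3. From the visible intercepts: the x-axis gridline crossings are at x ∈ {-1, 1}.
4. Fitting integer coefficients to these (and the overall shape) gives p.

3*x^2 + 2*y^2 + 2*z^2 - 3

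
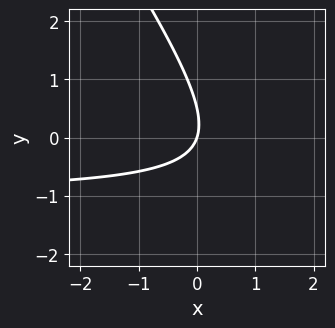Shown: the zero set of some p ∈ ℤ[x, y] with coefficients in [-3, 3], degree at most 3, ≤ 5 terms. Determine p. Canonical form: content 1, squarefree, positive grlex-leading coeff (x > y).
3*x*y + 2*y^2 + 3*x - y

(a) deg p = 2. The shape is more complex than any degree-1 curve.
(b) From the visible intercepts: one y-axis crossing is at y = 0; it meets the x-axis at x = 0 (among the integer gridlines).
(c) Assembling these constraints gives the stated polynomial.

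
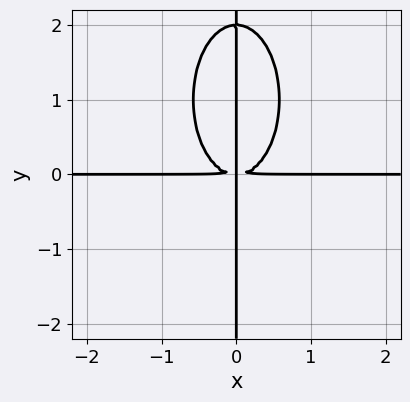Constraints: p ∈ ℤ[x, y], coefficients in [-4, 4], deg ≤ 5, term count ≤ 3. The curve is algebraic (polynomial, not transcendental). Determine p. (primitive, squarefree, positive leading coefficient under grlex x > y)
3*x^3*y + x*y^3 - 2*x*y^2

Degree: no degree-3 curve has this shape, so deg p = 4.
Reading off the gridlines: the visible x-axis segment lies entirely on the curve; the visible y-axis segment lies entirely on the curve.
Assembling these constraints gives the stated polynomial.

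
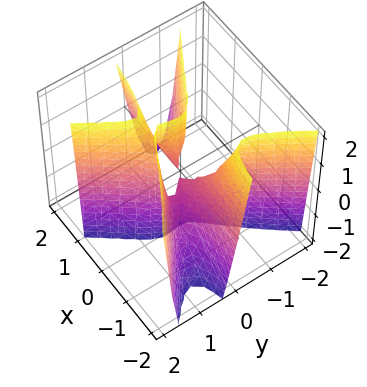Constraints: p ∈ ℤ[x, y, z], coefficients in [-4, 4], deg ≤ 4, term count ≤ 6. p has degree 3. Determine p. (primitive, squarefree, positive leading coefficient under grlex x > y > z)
First, deg p = 3.
Next, checking where it meets the axes: the visible z-axis segment lies entirely on the surface; every point of the x-axis in the box is on the surface.
Finally, fitting integer coefficients to these (and the overall shape) gives p.

3*x^2*y + 2*x*y^2 - 3*y^3 - x*z + 2*y^2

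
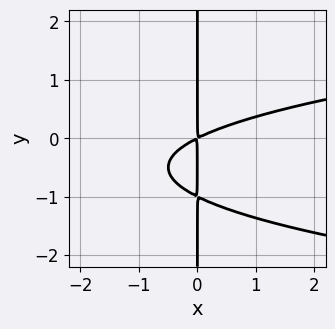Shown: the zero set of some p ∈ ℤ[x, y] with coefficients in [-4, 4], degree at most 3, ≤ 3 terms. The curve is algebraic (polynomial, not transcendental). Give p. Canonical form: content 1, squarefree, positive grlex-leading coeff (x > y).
1. deg p = 3. No degree-2 curve has this shape.
2. From the axis intercepts and sections: the visible y-axis segment lies entirely on the curve.
3. Solving for integer coefficients yields p as stated.

2*x*y^2 - x^2 + 2*x*y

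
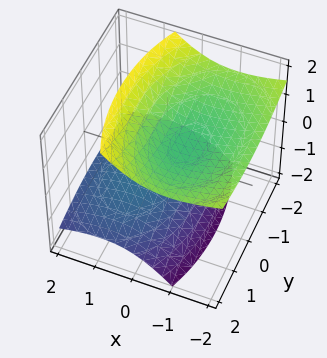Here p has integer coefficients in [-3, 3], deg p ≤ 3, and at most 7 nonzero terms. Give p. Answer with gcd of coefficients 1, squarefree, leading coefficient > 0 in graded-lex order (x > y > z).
First, I count 2 distinct pieces. Treating them together as one polynomial.
Then, deg p = 2. No degree-1 surface has this shape.
Next, from the visible intercepts: it misses every integer gridline on the x-axis; it misses every integer gridline on the y-axis.
Finally, matching integer coefficients to the picture gives p.

2*x^2 + 3*x*z + y^2 - 3*z^2 + 2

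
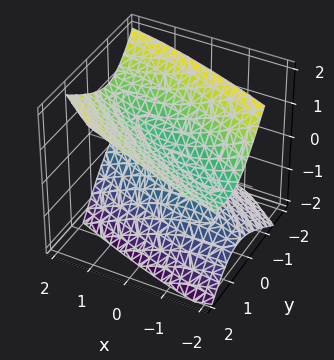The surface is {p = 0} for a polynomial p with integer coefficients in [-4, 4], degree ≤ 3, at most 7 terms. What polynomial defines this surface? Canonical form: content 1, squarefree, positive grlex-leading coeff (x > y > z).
There are 2 components. Treating them together as one polynomial.
The degree is 2 — a generic line meets the surface in up to 2 points.
From the visible intercepts: it misses every integer gridline on the x-axis; the surface avoids every integer y-axis point in the box.
Together with the visible shape, these determine p as stated.

x^2 + 3*x*y + 3*y^2 - 2*y*z - 3*z^2 + 1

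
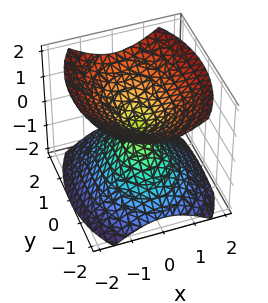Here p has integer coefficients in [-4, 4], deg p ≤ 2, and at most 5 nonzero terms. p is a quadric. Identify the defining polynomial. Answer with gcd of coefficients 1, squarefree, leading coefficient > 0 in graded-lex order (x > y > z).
1. I count 2 distinct pieces.
2. Degree: two nappes meeting at a single point; a quadric, so deg p = 2.
3. Symmetries: mirror symmetry y ↦ −y ⇒ only even powers of y; mirror symmetry x ↦ −x ⇒ only even powers of x; mirror symmetry z ↦ −z ⇒ only even powers of z.
4. Checking where it meets the axes: one z-axis crossing is at z = 0; one y-axis crossing is at y = 0.
5. Putting this together gives p.

2*x^2 + y^2 - 2*z^2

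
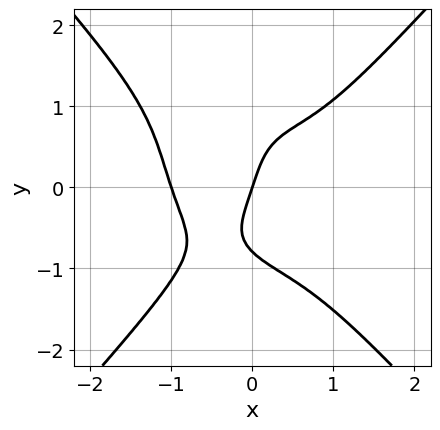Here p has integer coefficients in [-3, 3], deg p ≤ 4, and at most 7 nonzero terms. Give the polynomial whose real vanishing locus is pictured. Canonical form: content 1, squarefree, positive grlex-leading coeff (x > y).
1. The degree is 4 — the shape is more complex than any degree-3 curve.
2. From the visible intercepts: it crosses the y-axis at the gridline y = 0; the x-axis gridline crossings are at x ∈ {-1, 0}.
3. Matching integer coefficients to the picture gives p.

3*x^4 - 2*y^4 - 2*x^2*y + 3*x - y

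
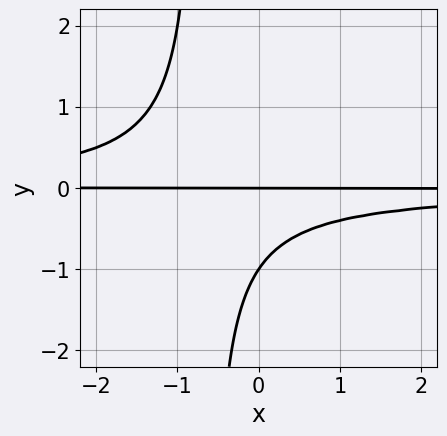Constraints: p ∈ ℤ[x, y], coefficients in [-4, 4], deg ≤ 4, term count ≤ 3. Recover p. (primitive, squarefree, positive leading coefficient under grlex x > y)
First, degree: the shape is more complex than any degree-2 curve, so deg p = 3.
Then, from the visible intercepts: among the integer gridlines, it crosses the y-axis at y ∈ {-1, 0}; every point of the x-axis in the box is on the curve.
Finally, together with the visible shape, these determine p as stated.

3*x*y^2 + 2*y^2 + 2*y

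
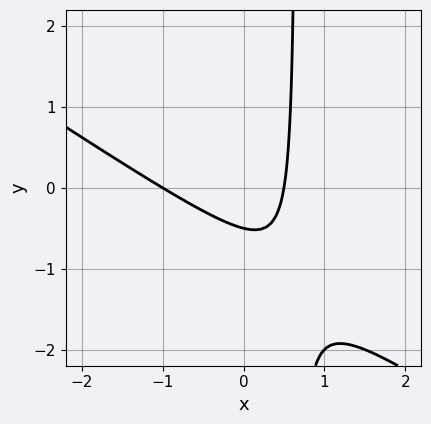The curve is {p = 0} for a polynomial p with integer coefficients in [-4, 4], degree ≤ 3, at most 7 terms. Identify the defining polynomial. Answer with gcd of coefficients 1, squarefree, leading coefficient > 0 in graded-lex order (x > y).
2*x^2 + 3*x*y + x - 2*y - 1

First, deg p = 2. A generic line meets the curve in up to 2 points.
Next, observable constraints: it crosses the x-axis at the gridline x = -1.
Finally, fitting integer coefficients to these (and the overall shape) gives p.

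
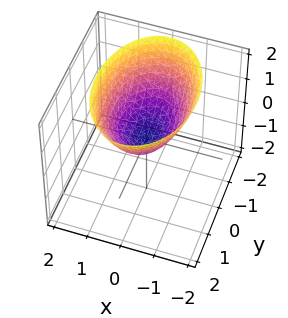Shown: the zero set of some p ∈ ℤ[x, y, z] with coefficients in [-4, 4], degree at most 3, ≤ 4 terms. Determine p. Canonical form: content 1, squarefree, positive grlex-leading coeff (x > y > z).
(a) Degree: a paraboloid; a quadric, so deg p = 2.
(b) Symmetries: the x ↦ −x reflection is a symmetry, so x appears only in even powers; the y ↦ −y reflection is a symmetry, so y appears only in even powers.
(c) From the axis intercepts and sections: it meets the z-axis at z = 0 (among the integer gridlines); it crosses the x-axis at the gridline x = 0; one y-axis crossing is at y = 0.
(d) The integer polynomial consistent with all of this is the stated p.

2*x^2 + y^2 - 2*z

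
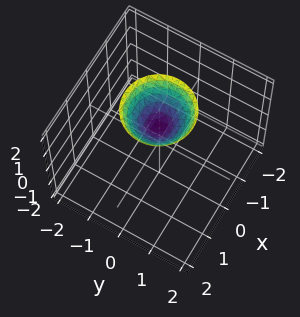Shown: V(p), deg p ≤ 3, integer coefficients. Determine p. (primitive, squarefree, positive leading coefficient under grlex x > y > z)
x^2 + y^2 - z + 1

1. The degree is 2 — the shape is more complex than any degree-1 surface.
2. By symmetry, the surface is invariant under rotation about z: p = q(x² + y², z).
3. Observable constraints: a circular section at z = 2 has radius exactly 1; it misses every integer gridline on the y-axis.
4. The integer polynomial consistent with all of this is the stated p. Check: (0, 0, 1) on the z-axis lies on the surface, and p(0, 0, 1) = 0. ✓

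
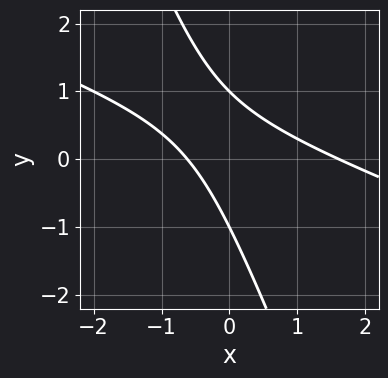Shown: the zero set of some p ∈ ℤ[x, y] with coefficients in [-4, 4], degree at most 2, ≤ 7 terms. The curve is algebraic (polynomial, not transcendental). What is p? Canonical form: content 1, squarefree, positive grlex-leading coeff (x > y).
deg p = 2. A generic line meets the curve in up to 2 points.
Against the integer gridlines: the y-axis gridline crossings are at y ∈ {-1, 1}.
Assembling these constraints gives the stated polynomial.

x^2 + 3*x*y + y^2 - x - 1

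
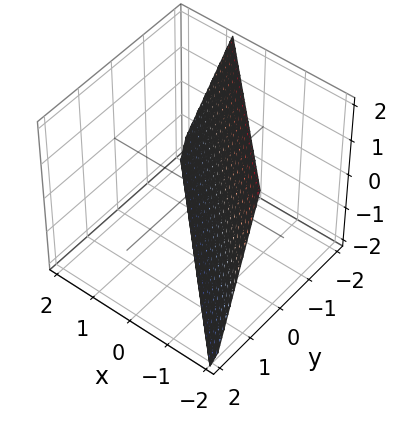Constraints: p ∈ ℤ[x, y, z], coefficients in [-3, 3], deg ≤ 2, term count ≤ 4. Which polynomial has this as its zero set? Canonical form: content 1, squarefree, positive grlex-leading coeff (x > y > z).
First, deg p = 1.
Next, reading off the gridlines: it meets the z-axis at z = -2 (among the integer gridlines).
Finally, the integer polynomial consistent with all of this is the stated p.

3*x + 3*y + z + 2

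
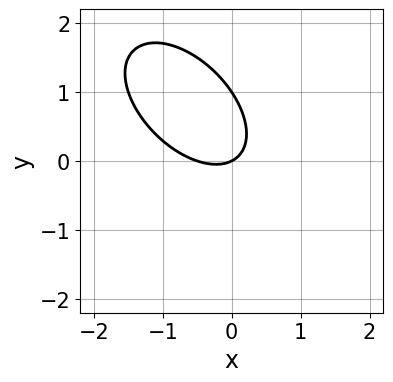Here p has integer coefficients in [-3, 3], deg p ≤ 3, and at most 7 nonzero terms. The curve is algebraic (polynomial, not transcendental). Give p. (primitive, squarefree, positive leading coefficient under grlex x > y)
2*x^2 + 2*x*y + 2*y^2 + x - 2*y

(a) deg p = 2. The shape is more complex than any degree-1 curve.
(b) Checking where it meets the axes: among the integer gridlines, it crosses the y-axis at y ∈ {0, 1}; one x-axis crossing is at x = 0.
(c) Putting this together gives p.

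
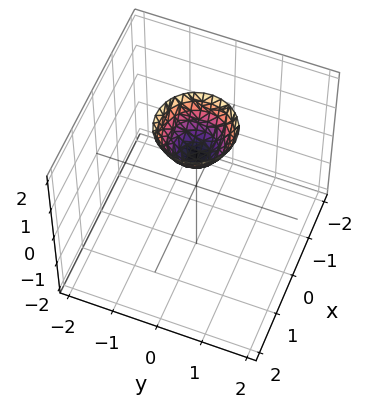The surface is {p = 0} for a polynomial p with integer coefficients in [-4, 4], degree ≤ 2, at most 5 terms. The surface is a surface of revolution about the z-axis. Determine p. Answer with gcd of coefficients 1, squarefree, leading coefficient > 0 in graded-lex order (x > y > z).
(a) The degree is 2 — no degree-1 surface has this shape.
(b) Symmetry: every cross-section ⟂ z is a circle, so x, y appear only via x² + y².
(c) Against the integer gridlines: the surface avoids every integer x-axis point in the box; one z-axis crossing is at z = 1; no y-intercept at any integer in the box; a circular section at z = 2 has radius between 0 and 1.
(d) Fitting integer coefficients to these (and the overall shape) gives p.

3*x^2 + 3*y^2 - 2*z + 2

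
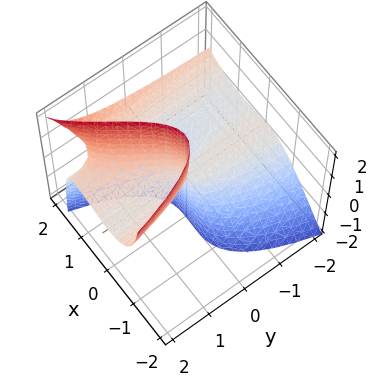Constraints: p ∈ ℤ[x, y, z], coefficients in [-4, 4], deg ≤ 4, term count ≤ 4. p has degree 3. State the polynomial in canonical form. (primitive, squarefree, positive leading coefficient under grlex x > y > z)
2*x^3 - 2*x^2*z - 3*x^2 + 3*y*z

First, the degree is 3 — a generic line meets the surface in up to 3 points.
Next, from the axis intercepts and sections: the visible y-axis segment lies entirely on the surface; the visible z-axis segment lies entirely on the surface.
Finally, fitting integer coefficients to these (and the overall shape) gives p.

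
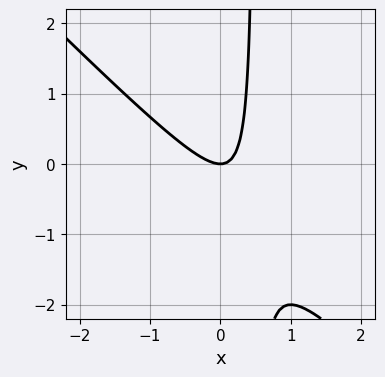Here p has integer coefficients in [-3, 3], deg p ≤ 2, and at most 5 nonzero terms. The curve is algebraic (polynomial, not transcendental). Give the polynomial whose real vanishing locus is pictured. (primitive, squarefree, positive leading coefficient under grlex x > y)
2*x^2 + 2*x*y - y

(a) deg p = 2. A generic line meets the curve in up to 2 points.
(b) From the axis intercepts and sections: one x-axis crossing is at x = 0; it crosses the y-axis at the gridline y = 0.
(c) Fitting integer coefficients to these (and the overall shape) gives p.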